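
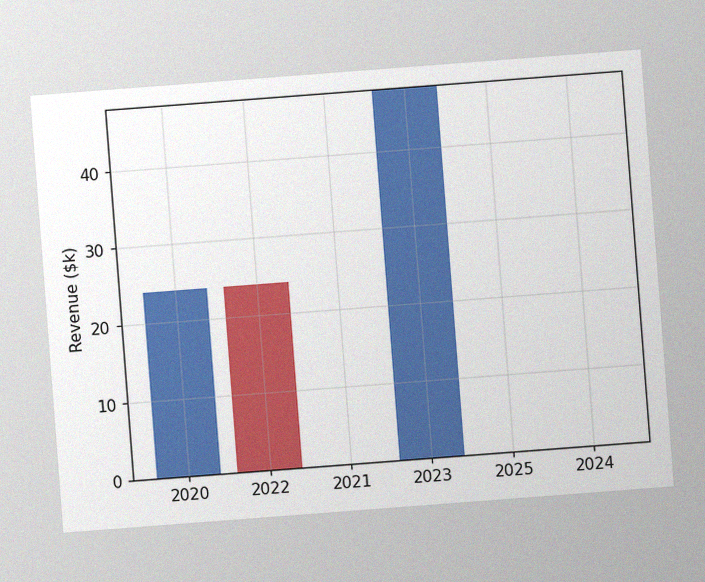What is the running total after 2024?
$48k

The chart is tilted about 4° counter-clockwise, with some photo noise. After 2024 the running total reaches $48k.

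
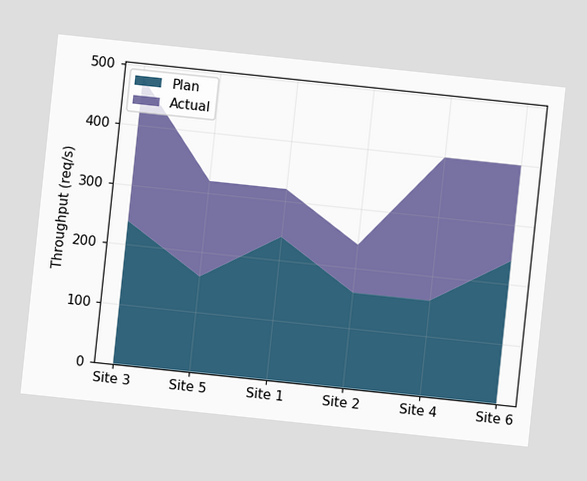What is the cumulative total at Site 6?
400req/s

The chart is tilted about 6° clockwise. The stacked total at Site 6 reaches 400req/s.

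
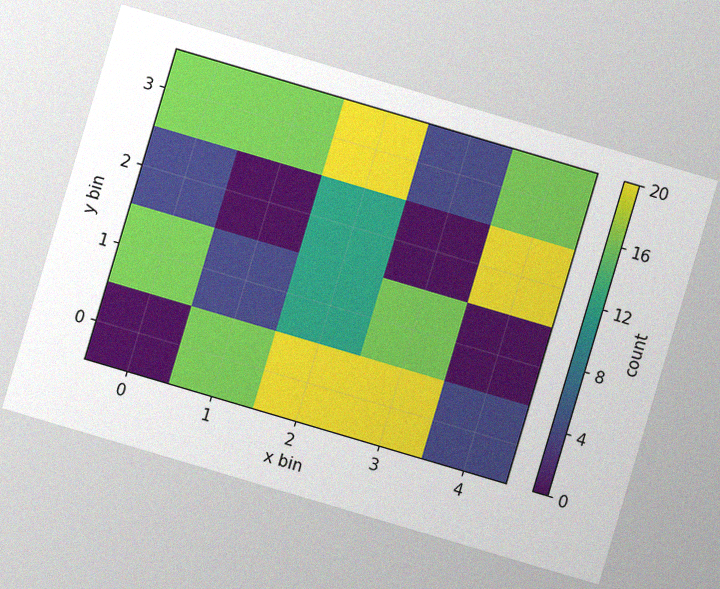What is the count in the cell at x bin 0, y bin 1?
The chart is tilted about 16° clockwise, with some photo noise. Matching the cell (0, 1) against the colorbar gives 16.

16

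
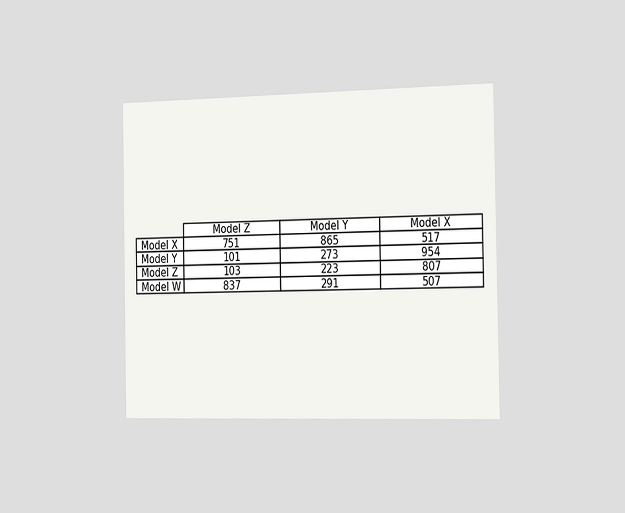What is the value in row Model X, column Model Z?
The chart is viewed slightly from the right. The (Model X, Model Z) cell reads 751.

751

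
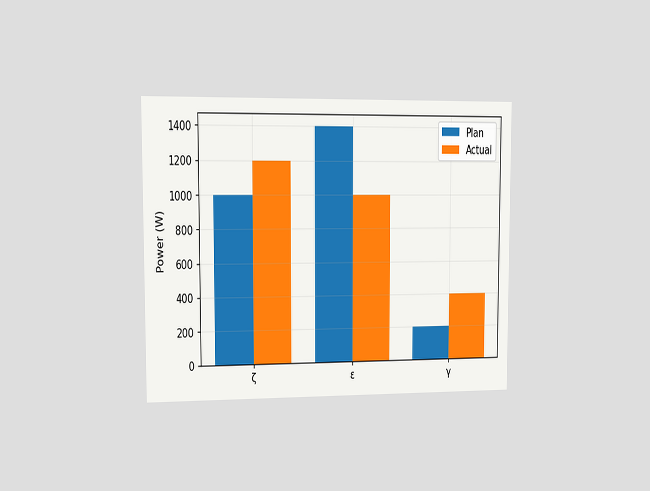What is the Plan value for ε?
The chart is viewed slightly from the left. The Plan bar at ε reaches 1400W on the y-axis.

1400W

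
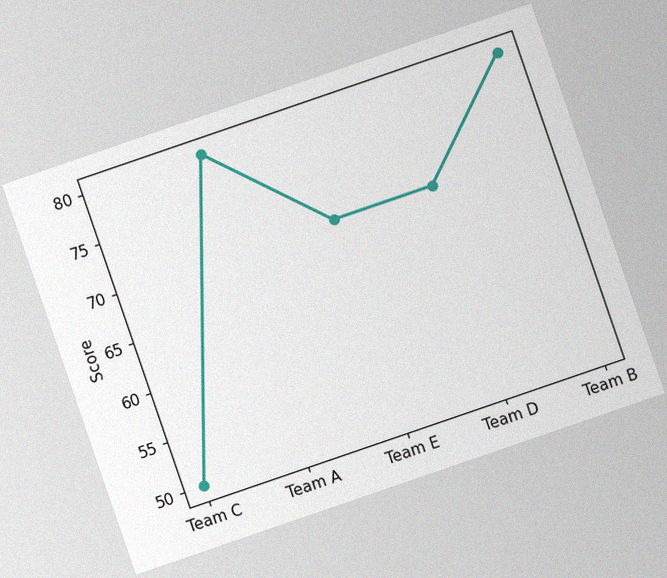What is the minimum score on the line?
50

The chart is tilted about 19° counter-clockwise, with some photo noise. The lowest point is at Team C, and reading across to the y-axis gives 50.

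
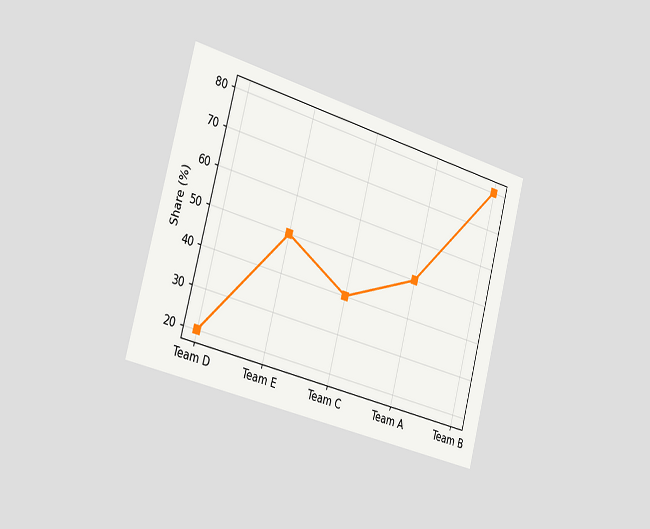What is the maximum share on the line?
80%

The chart is tilted about 15° clockwise and viewed slightly from the left. The highest point is at Team B, and reading across to the y-axis gives 80%.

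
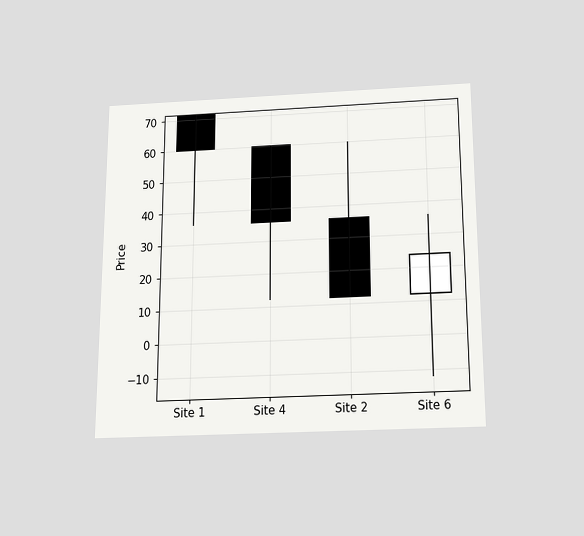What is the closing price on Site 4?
36

The chart is viewed slightly from below. The Site 4 candle closes at 36.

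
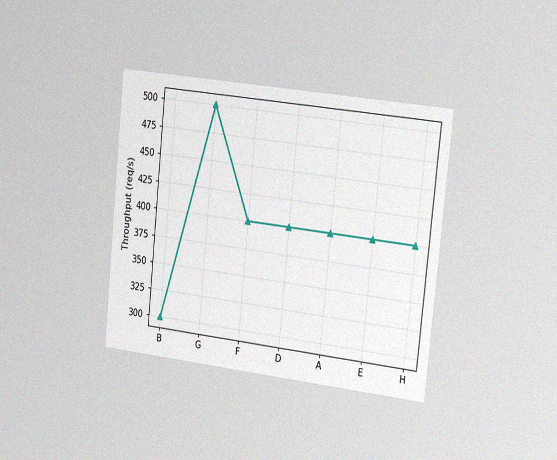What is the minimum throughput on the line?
300req/s

The chart is tilted about 6° clockwise and viewed slightly from the right, with some photo noise. The lowest point is at B, and reading across to the y-axis gives 300req/s.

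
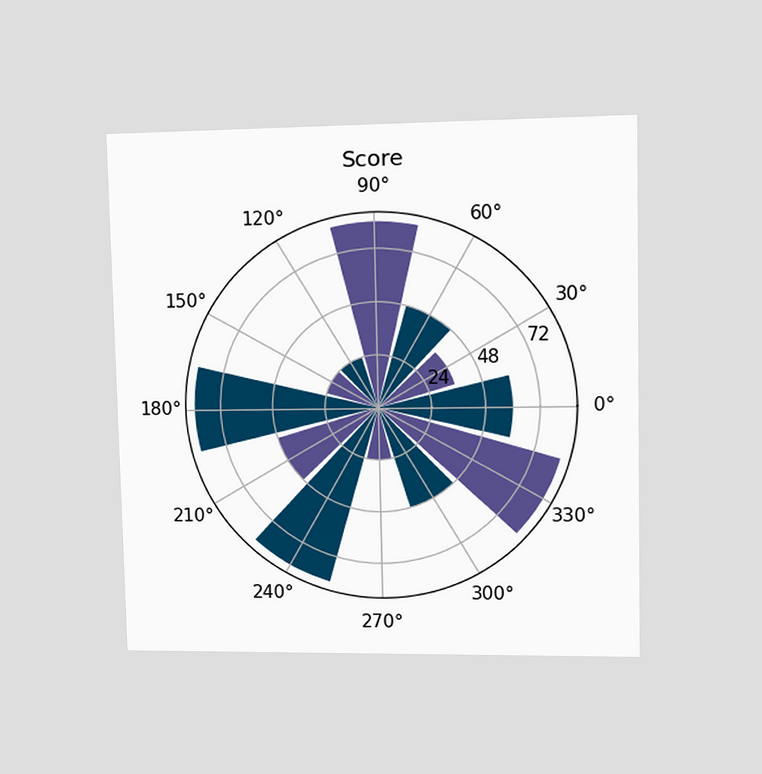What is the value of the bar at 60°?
The chart is viewed at a slight angle. The bar at 60° reaches 48 on the radial axis.

48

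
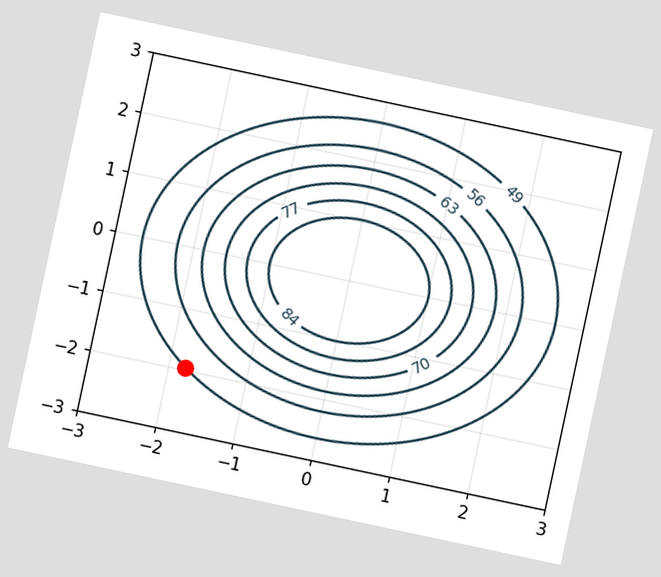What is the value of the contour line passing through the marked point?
49

The chart is tilted about 12° clockwise. The marked point sits on the contour labelled 49.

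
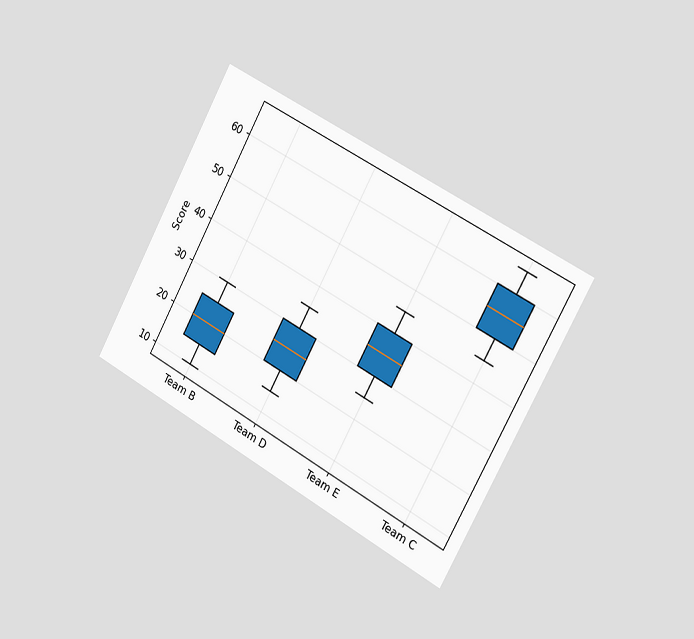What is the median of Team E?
35

The chart is tilted about 29° clockwise and viewed slightly from the right. The median line in the Team E box sits at 35.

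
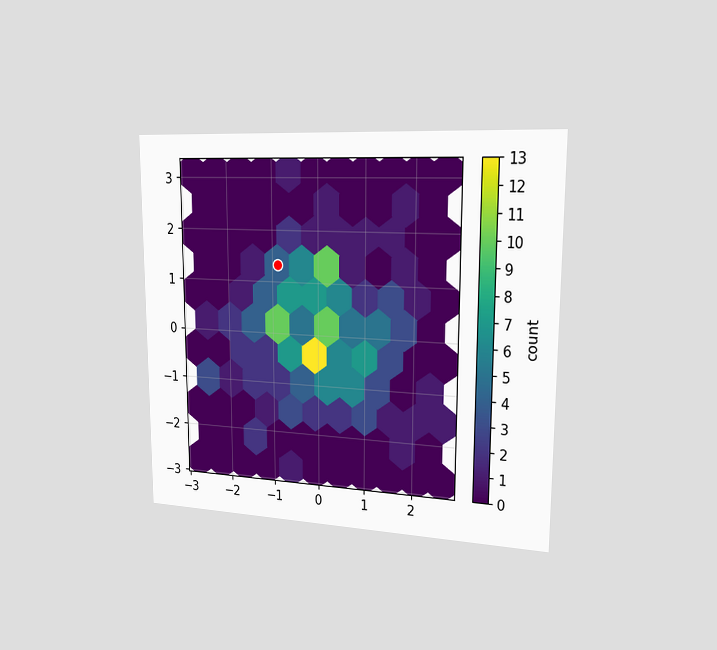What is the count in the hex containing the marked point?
The chart is viewed slightly from the right. The marked hex reads 4 on the colorbar.

4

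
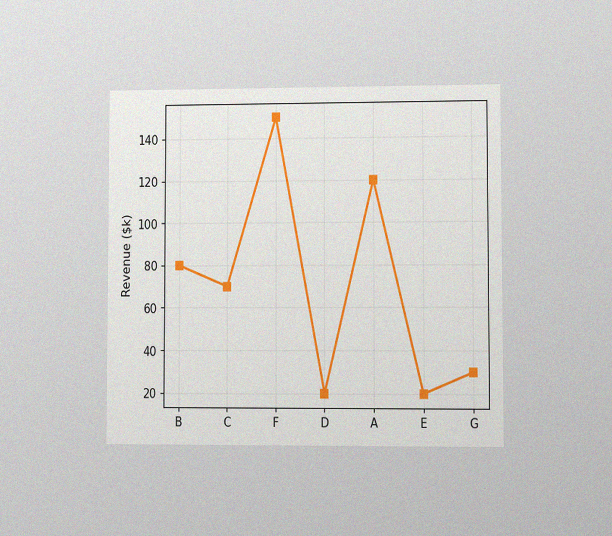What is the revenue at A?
$120k

The chart is viewed at a slight angle, with some photo noise. At A, the line is at $120k.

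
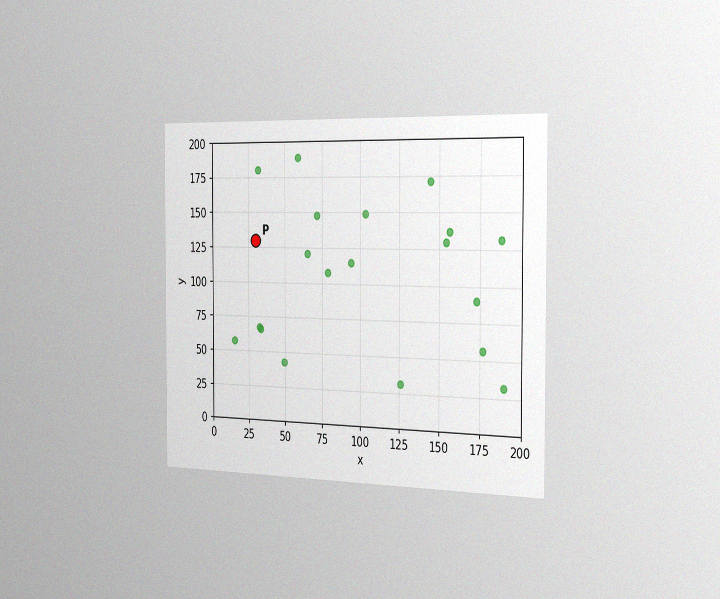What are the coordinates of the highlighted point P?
(30, 130)

The chart is viewed slightly from the right, with some photo noise. Following the gridlines from P to each axis, P sits at (30, 130).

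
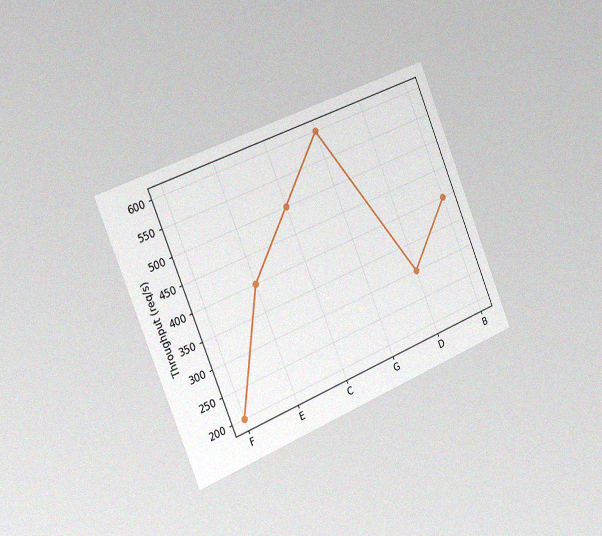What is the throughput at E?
400req/s

The chart is tilted about 22° counter-clockwise and viewed slightly from the left, with some photo noise. At E, the line is at 400req/s.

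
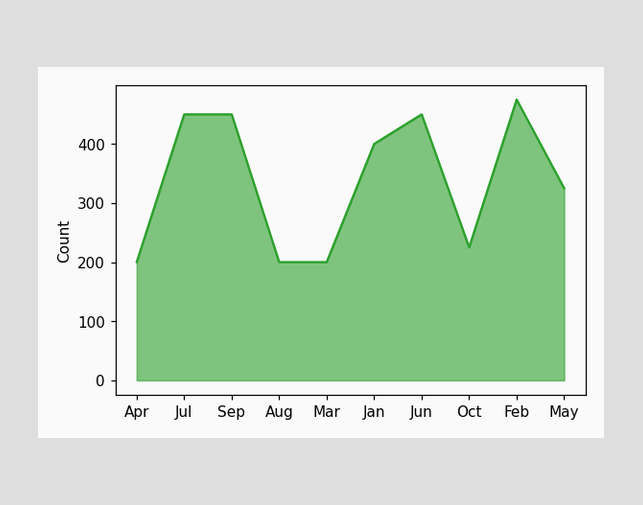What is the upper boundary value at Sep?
At Sep the upper boundary is at 450.

450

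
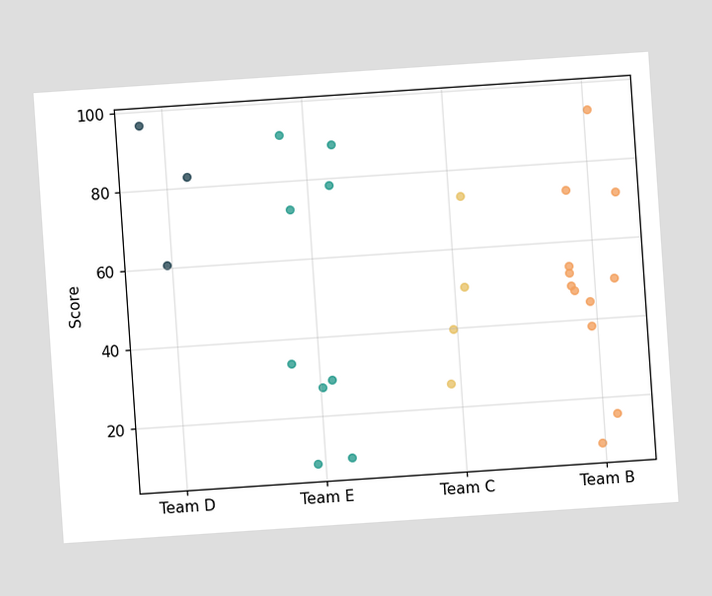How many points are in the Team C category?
The chart is tilted about 4° counter-clockwise. Counting the markers in the Team C column gives 4.

4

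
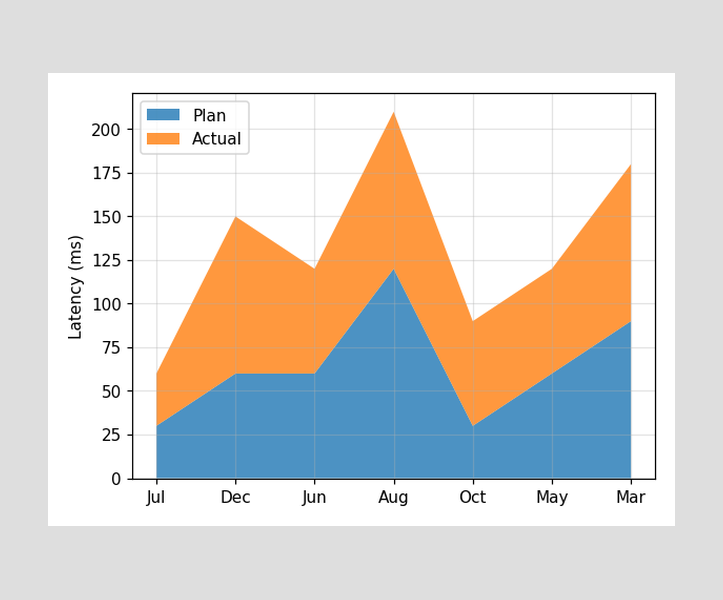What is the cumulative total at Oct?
The stacked total at Oct reaches 90ms.

90ms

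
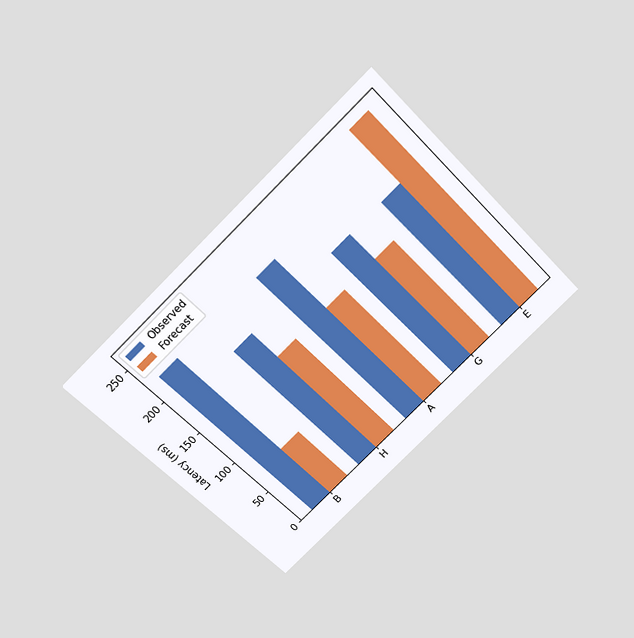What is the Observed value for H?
185ms

The chart is tilted about 45° counter-clockwise and viewed slightly from above. The Observed bar at H reaches 185ms on the y-axis.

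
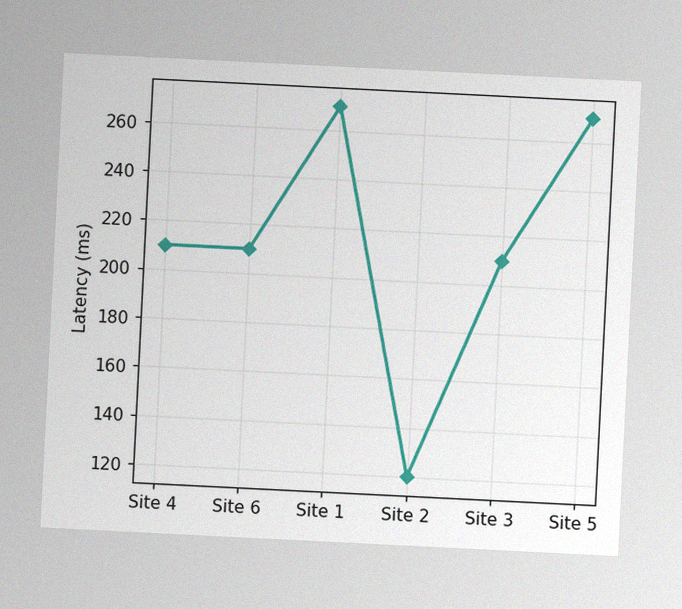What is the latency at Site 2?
The chart is tilted about 3° clockwise, with some photo noise. At Site 2, the line is at 120ms.

120ms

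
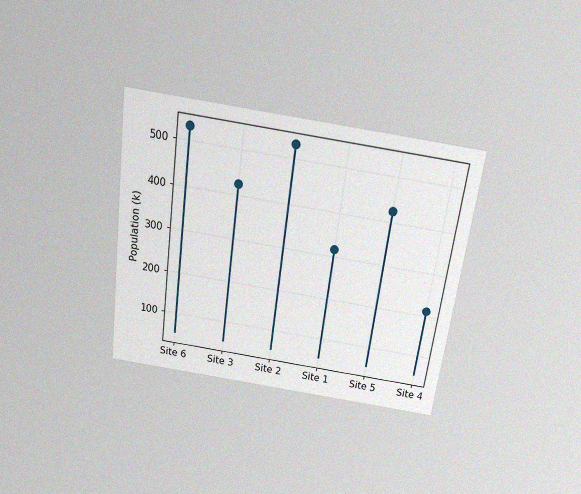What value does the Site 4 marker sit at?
212k

The chart is tilted about 8° clockwise and viewed slightly from above, with some photo noise. The Site 4 marker sits at 212k.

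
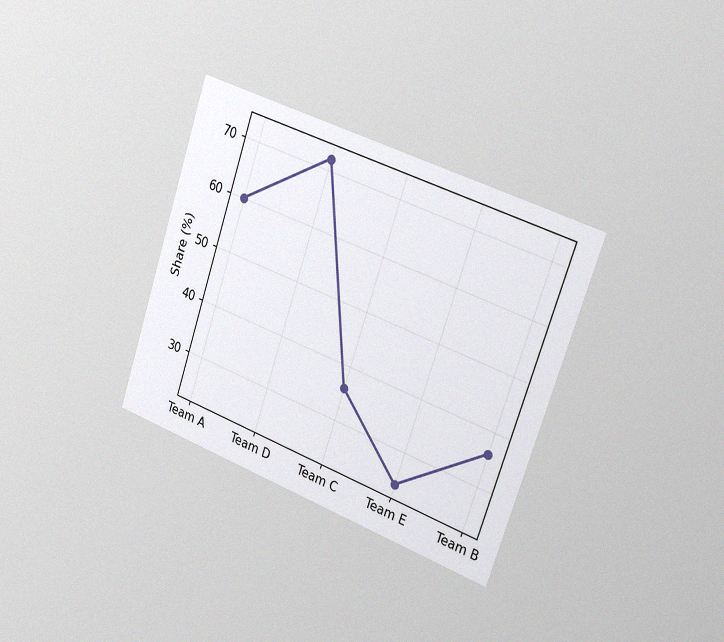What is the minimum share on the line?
The chart is tilted about 19° clockwise and viewed slightly from the right, with some photo noise. The lowest point is at Team E, and reading across to the y-axis gives 24%.

24%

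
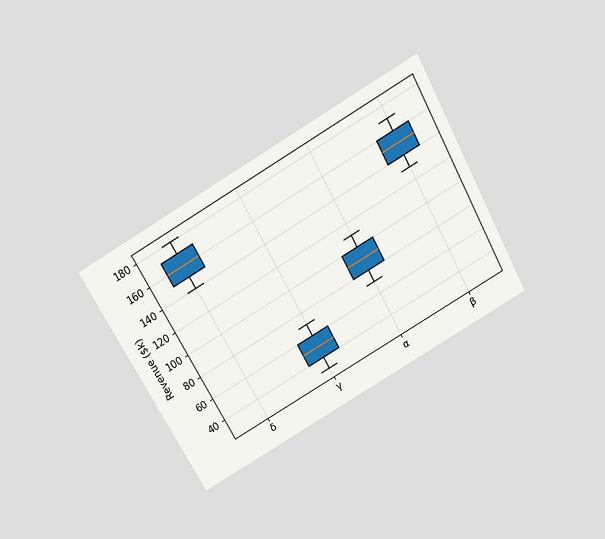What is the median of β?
$150k

The chart is tilted about 29° counter-clockwise and viewed slightly from above. The median line in the β box sits at $150k.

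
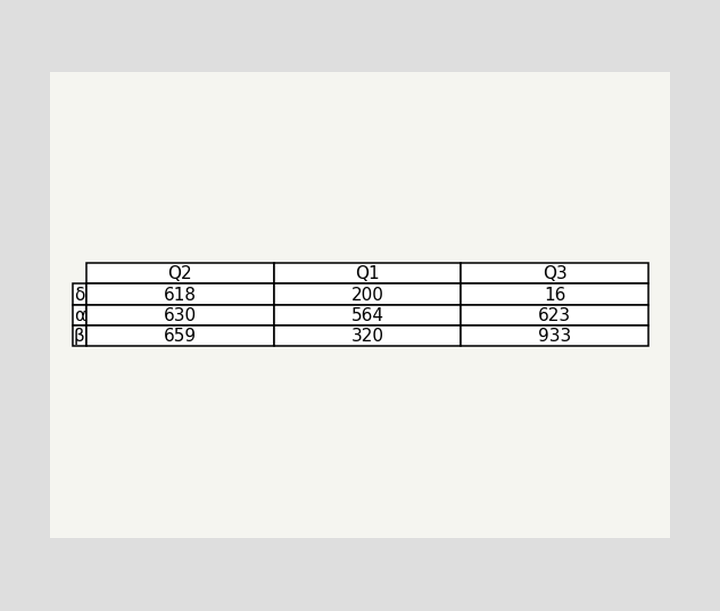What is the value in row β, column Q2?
659

The (β, Q2) cell reads 659.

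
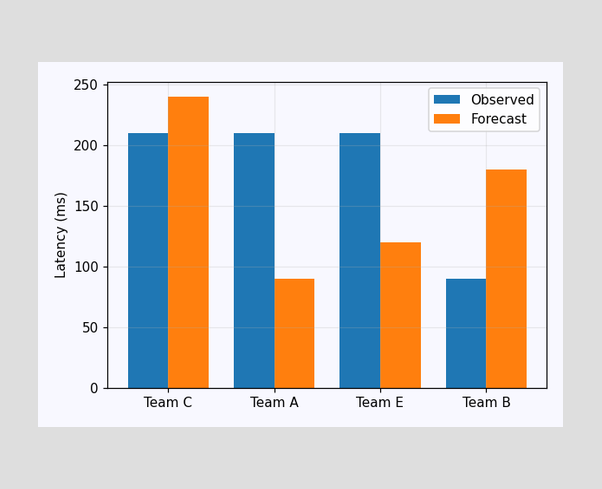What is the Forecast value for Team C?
240ms

The Forecast bar at Team C reaches 240ms on the y-axis.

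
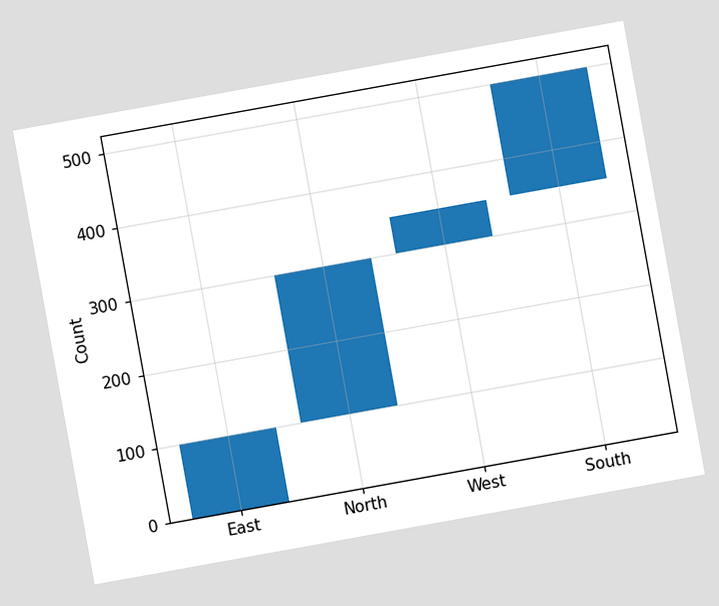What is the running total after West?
350

The chart is tilted about 10° counter-clockwise. After West the running total reaches 350.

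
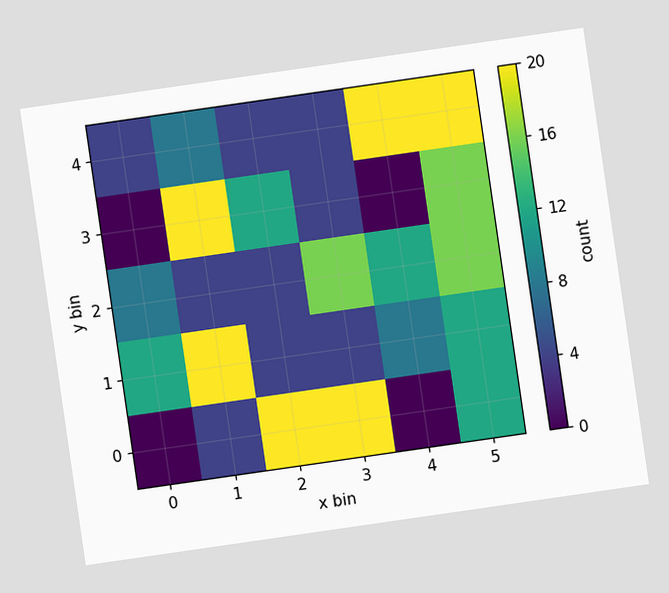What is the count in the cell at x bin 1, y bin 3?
20

The chart is tilted about 8° counter-clockwise. Matching the cell (1, 3) against the colorbar gives 20.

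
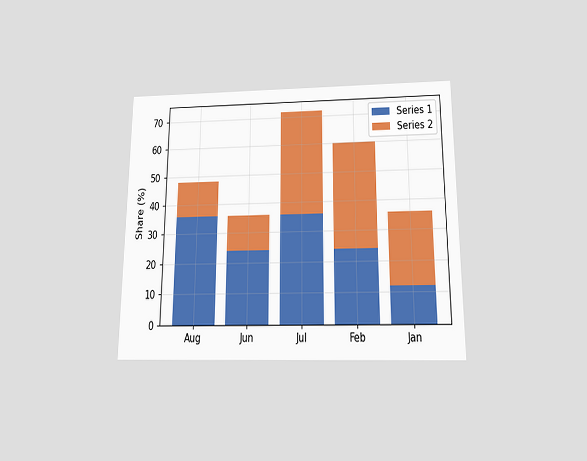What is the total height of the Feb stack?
The chart is viewed slightly from below. The Feb stack's top reaches 60% on the y-axis.

60%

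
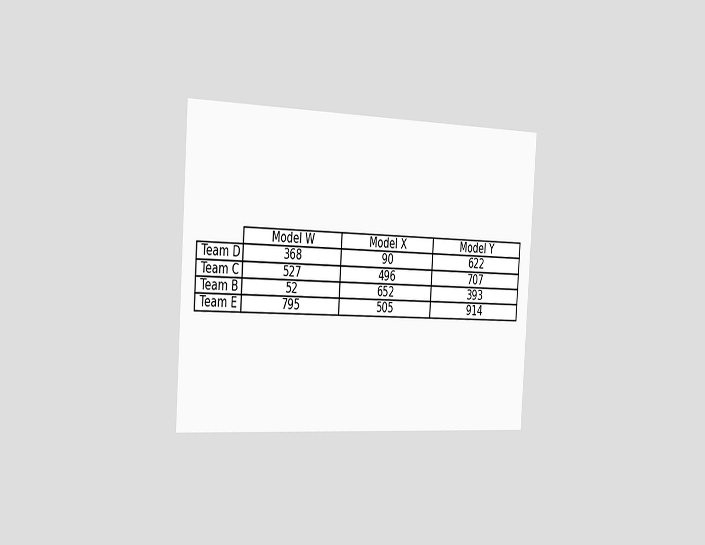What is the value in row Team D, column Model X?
90

The chart is tilted about 4° clockwise and viewed slightly from the left. The (Team D, Model X) cell reads 90.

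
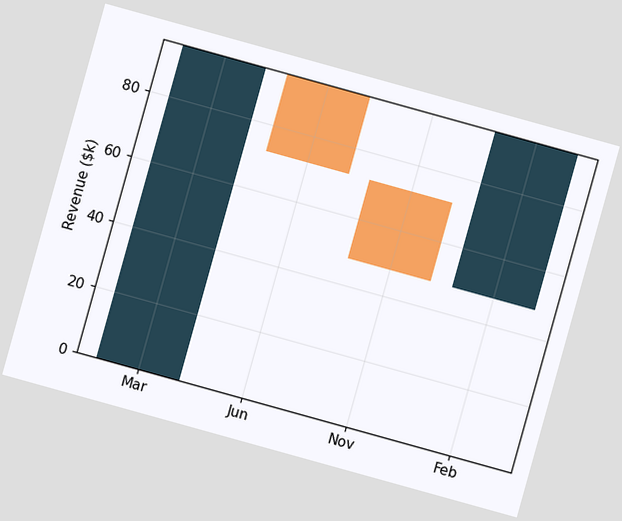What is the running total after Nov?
$48k

The chart is tilted about 16° clockwise. After Nov the running total reaches $48k.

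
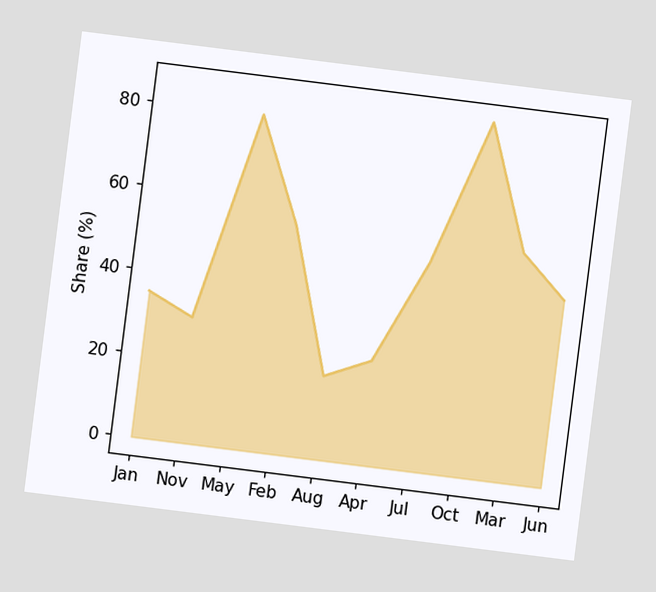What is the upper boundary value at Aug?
20%

The chart is tilted about 7° clockwise. At Aug the upper boundary is at 20%.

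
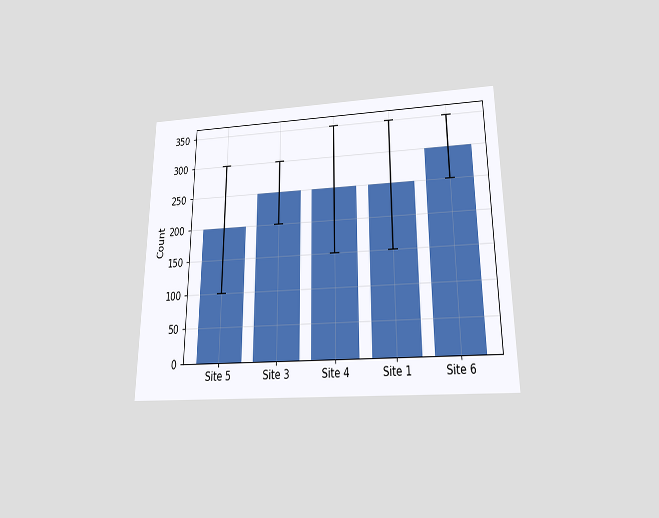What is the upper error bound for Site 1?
The chart is viewed slightly from below. The Site 1 bar's upper whisker reaches 350.

350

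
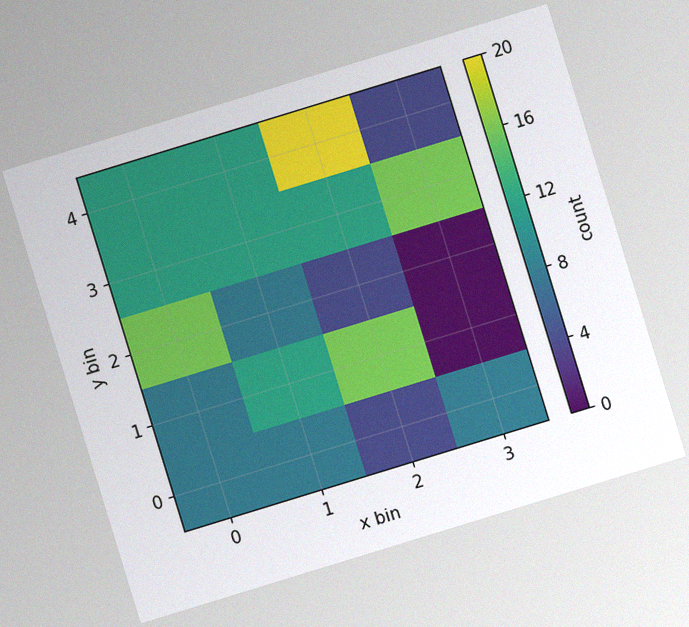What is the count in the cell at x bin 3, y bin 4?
4

The chart is tilted about 17° counter-clockwise, with some photo noise. Matching the cell (3, 4) against the colorbar gives 4.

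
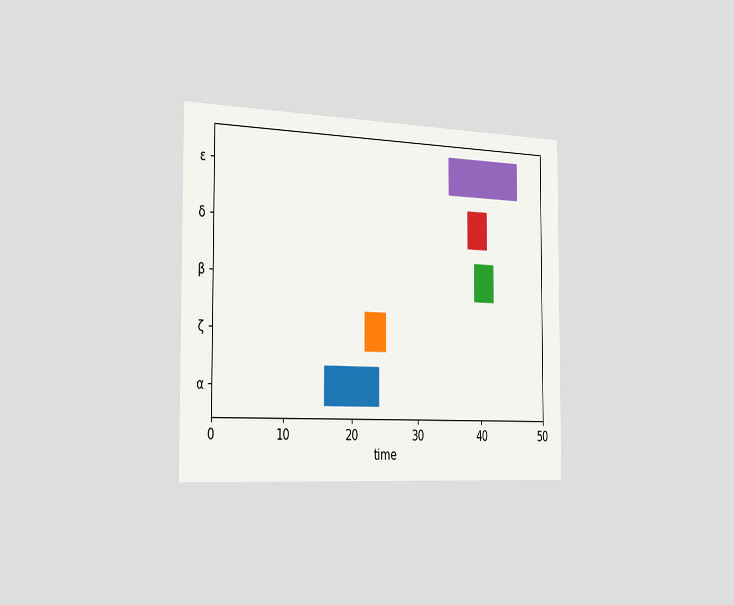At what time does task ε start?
The chart is viewed slightly from the left. The ε bar begins at t=35.

35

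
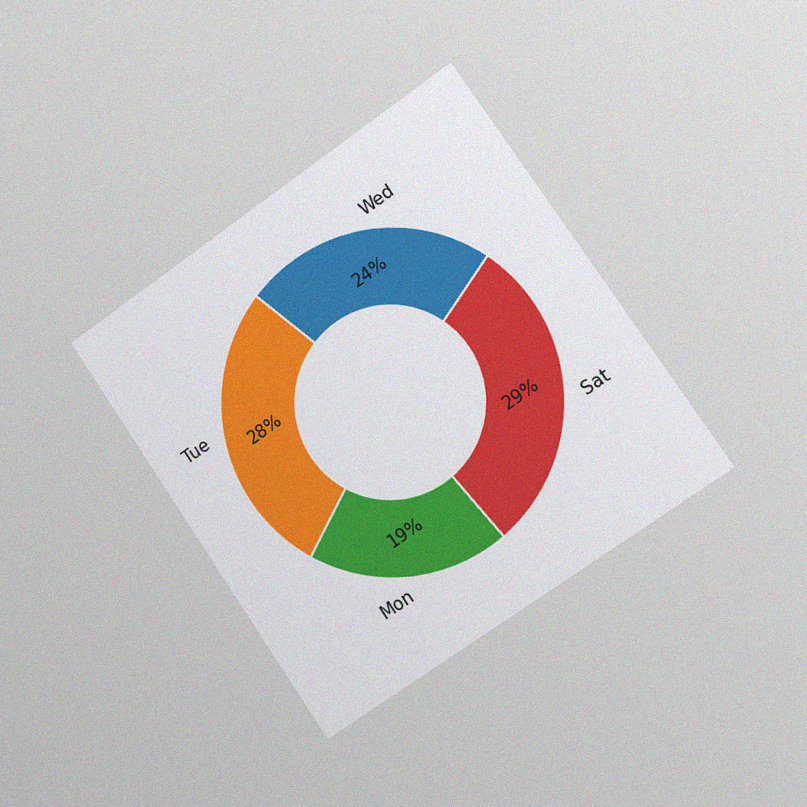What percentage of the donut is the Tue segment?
The chart is tilted about 34° counter-clockwise and viewed slightly from the right, with some photo noise. The Tue segment takes up 28% of the ring.

28%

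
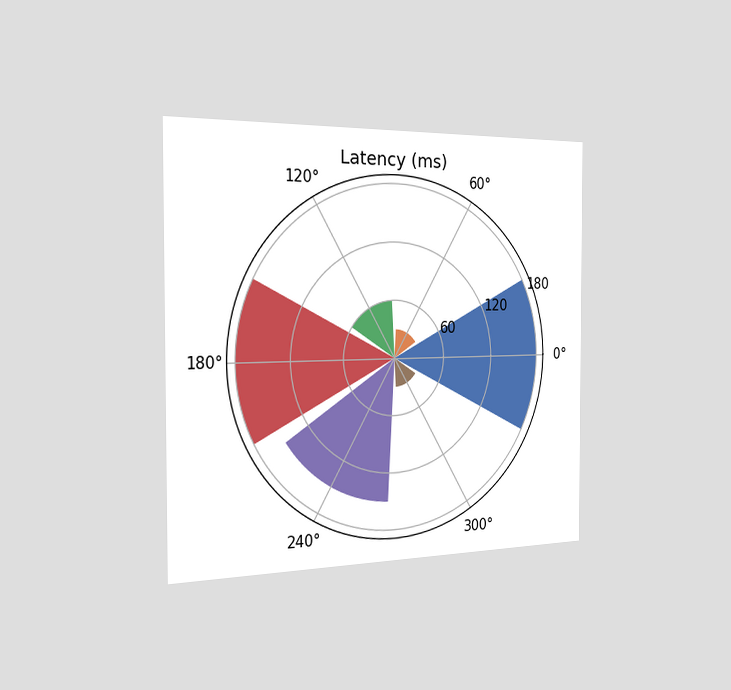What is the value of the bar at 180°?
180ms

The chart is viewed slightly from the left. The bar at 180° reaches 180ms on the radial axis.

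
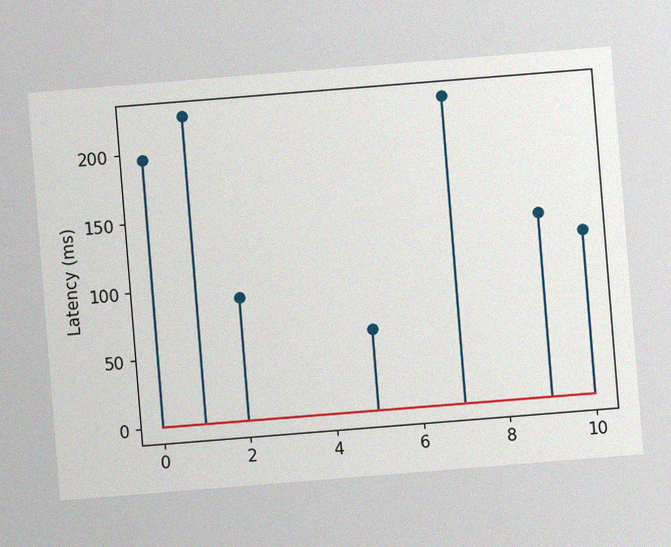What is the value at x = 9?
The chart is tilted about 5° counter-clockwise, with some photo noise. The stem at x=9 reaches 135ms.

135ms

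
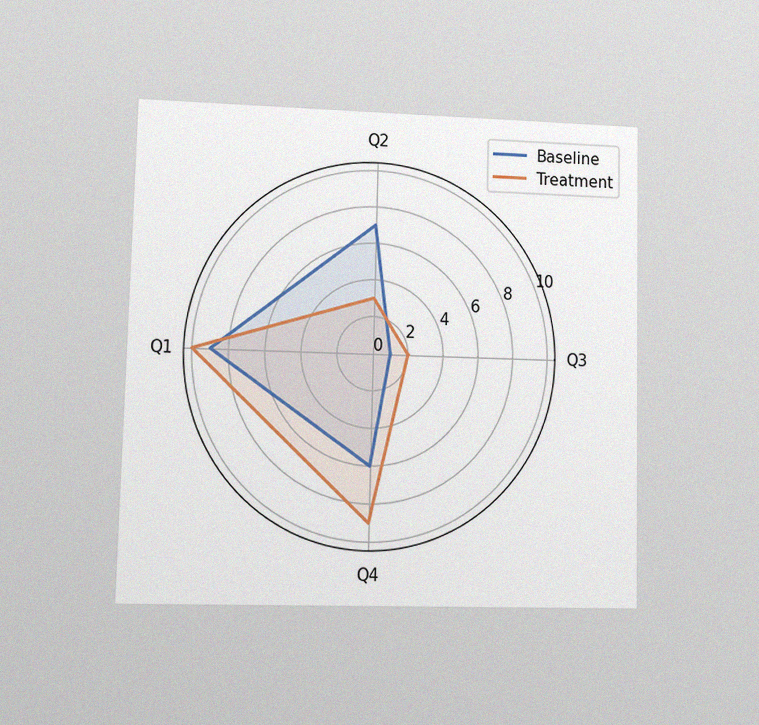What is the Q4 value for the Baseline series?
The chart is viewed at a slight angle, with some photo noise. On the Q4 axis, Baseline reaches 6.

6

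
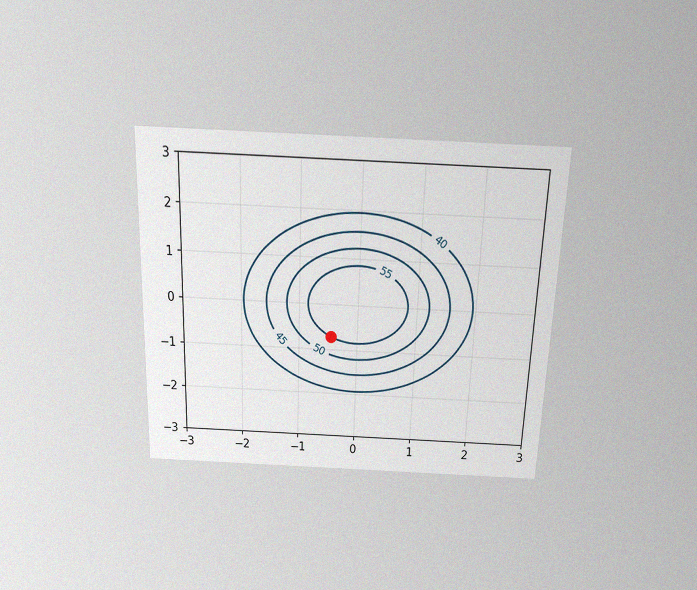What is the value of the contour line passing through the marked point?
The chart is viewed slightly from above, with some photo noise. The marked point sits on the contour labelled 55.

55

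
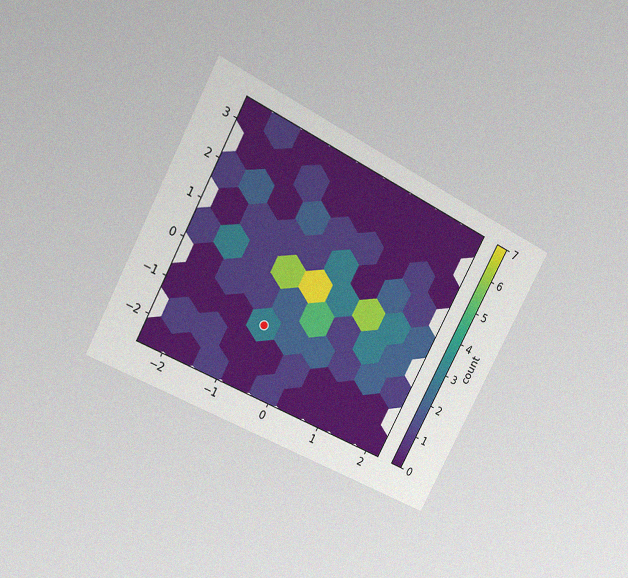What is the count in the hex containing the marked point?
3

The chart is tilted about 28° clockwise and viewed at a slight angle, with some photo noise. The marked hex reads 3 on the colorbar.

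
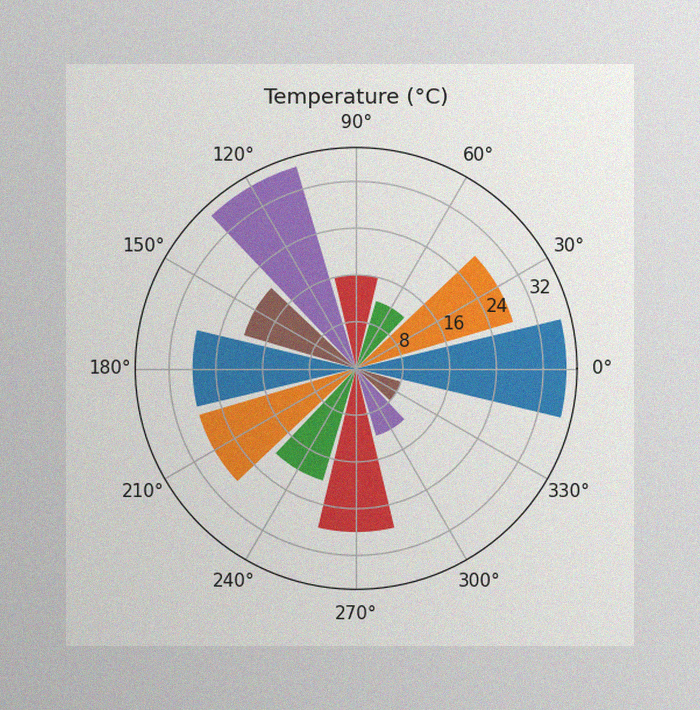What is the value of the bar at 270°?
The image has some photo noise and uneven lighting. The bar at 270° reaches 28°C on the radial axis.

28°C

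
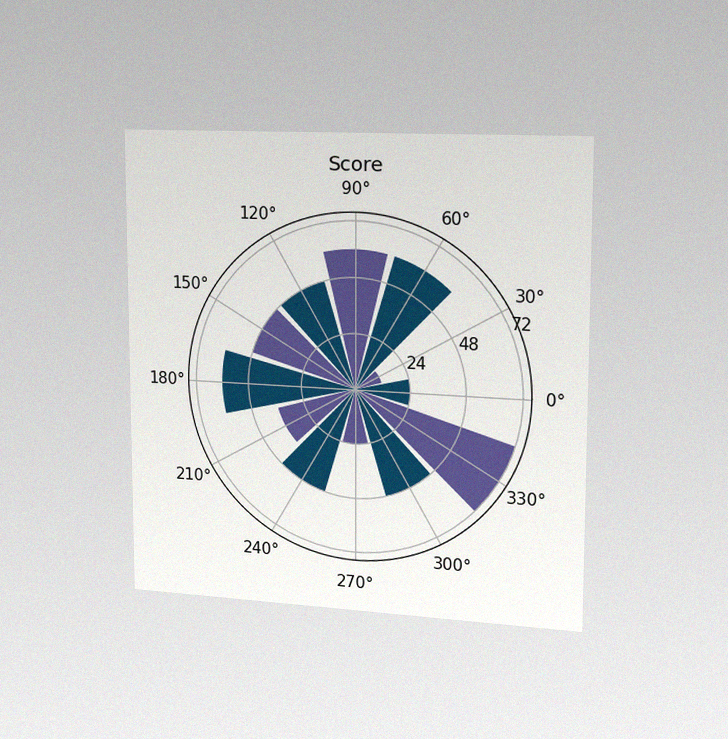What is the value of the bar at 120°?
48

The chart is viewed slightly from the right, with some photo noise. The bar at 120° reaches 48 on the radial axis.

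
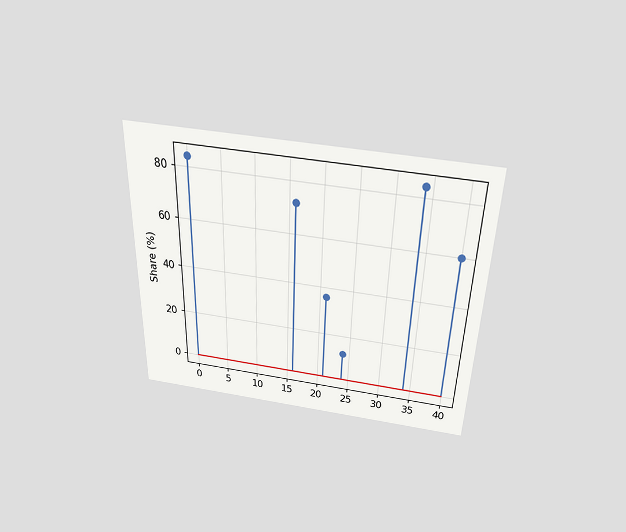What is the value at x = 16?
The chart is viewed slightly from above. The stem at x=16 reaches 72%.

72%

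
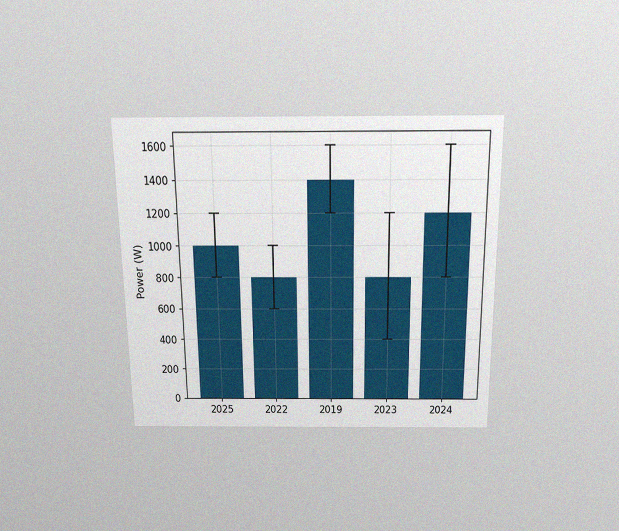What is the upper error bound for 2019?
1600W

The chart is viewed slightly from above, with some photo noise. The 2019 bar's upper whisker reaches 1600W.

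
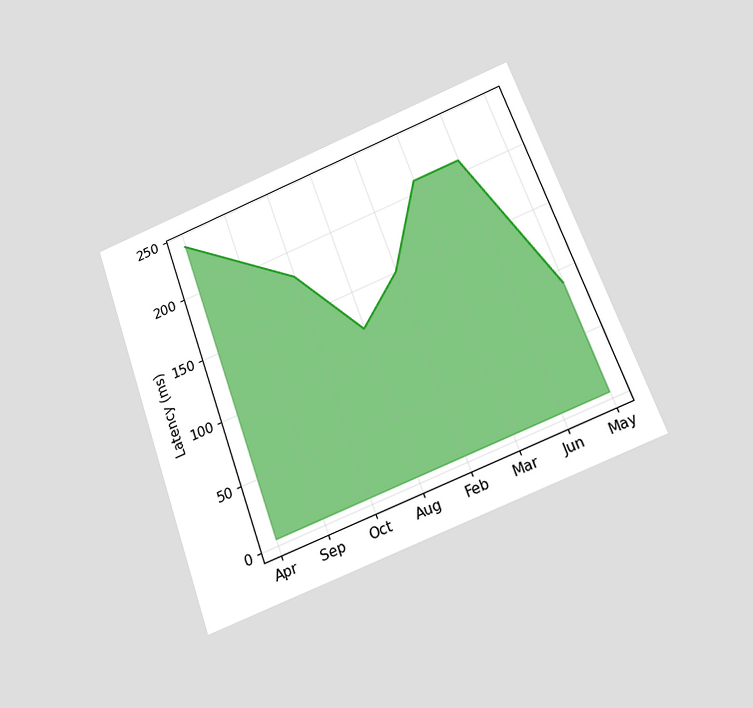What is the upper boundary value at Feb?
The chart is tilted about 20° counter-clockwise and viewed slightly from below. At Feb the upper boundary is at 150ms.

150ms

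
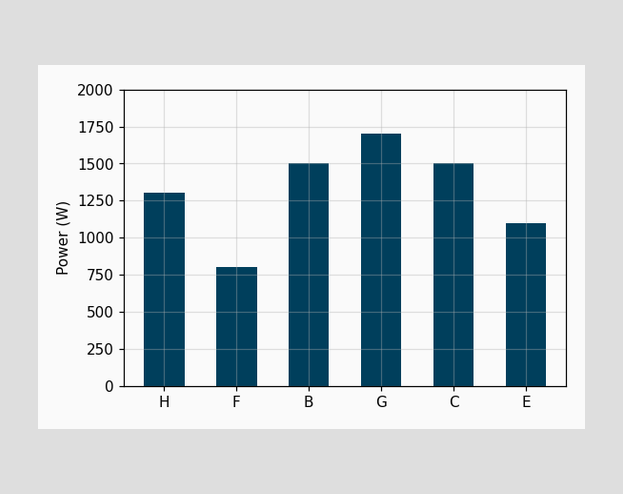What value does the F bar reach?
800W

Reading along the chart's y-axis, the F bar reaches 800W.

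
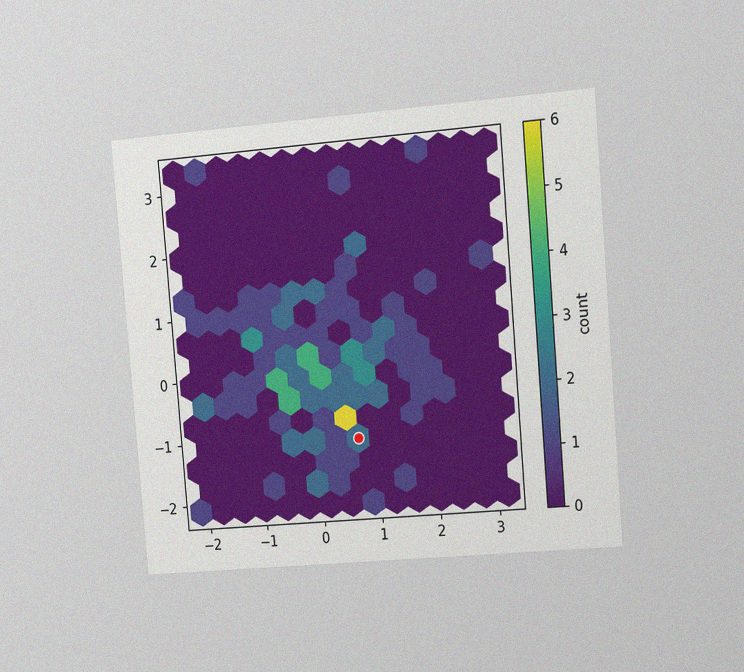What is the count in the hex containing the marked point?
The chart is tilted about 5° counter-clockwise and viewed at a slight angle, with some photo noise. The marked hex reads 2 on the colorbar.

2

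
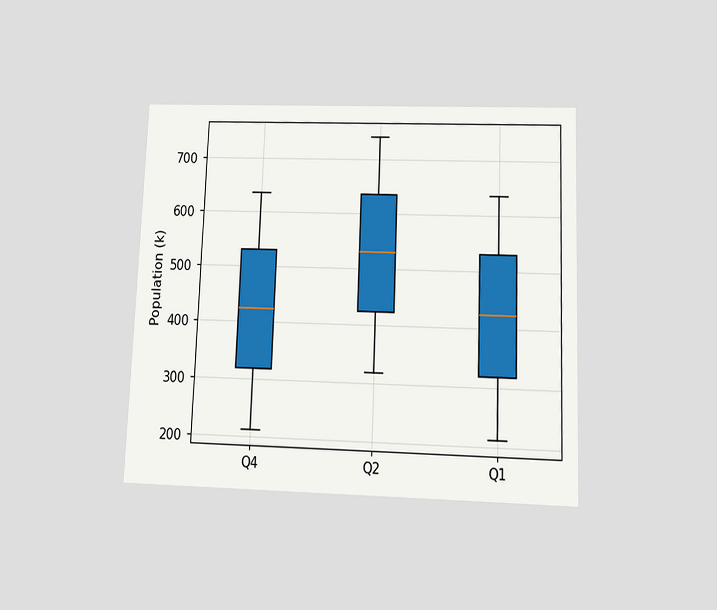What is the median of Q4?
The chart is tilted about 2° clockwise and viewed at a slight angle. The median line in the Q4 box sits at 424k.

424k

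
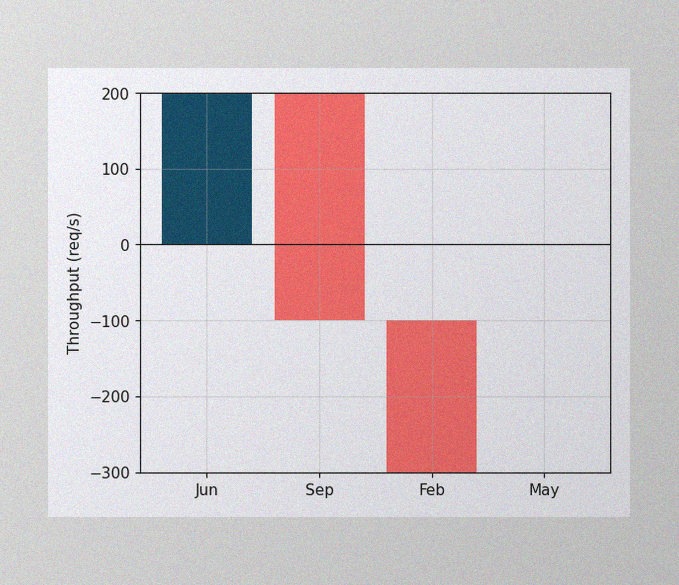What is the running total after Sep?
The image has some photo noise and uneven lighting. After Sep the running total reaches -100req/s.

-100req/s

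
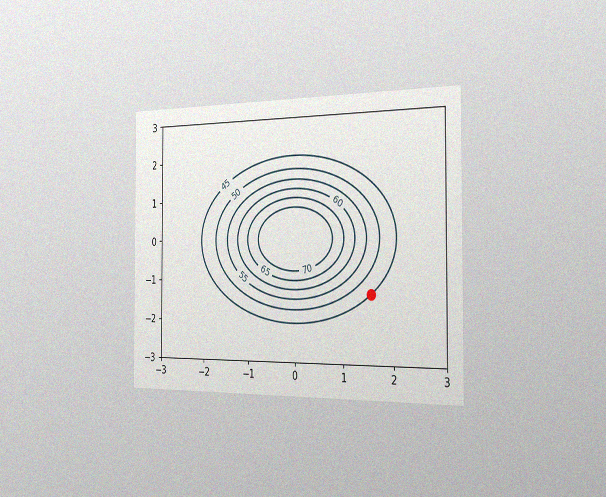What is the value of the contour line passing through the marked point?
45

The chart is viewed slightly from the right, with some photo noise. The marked point sits on the contour labelled 45.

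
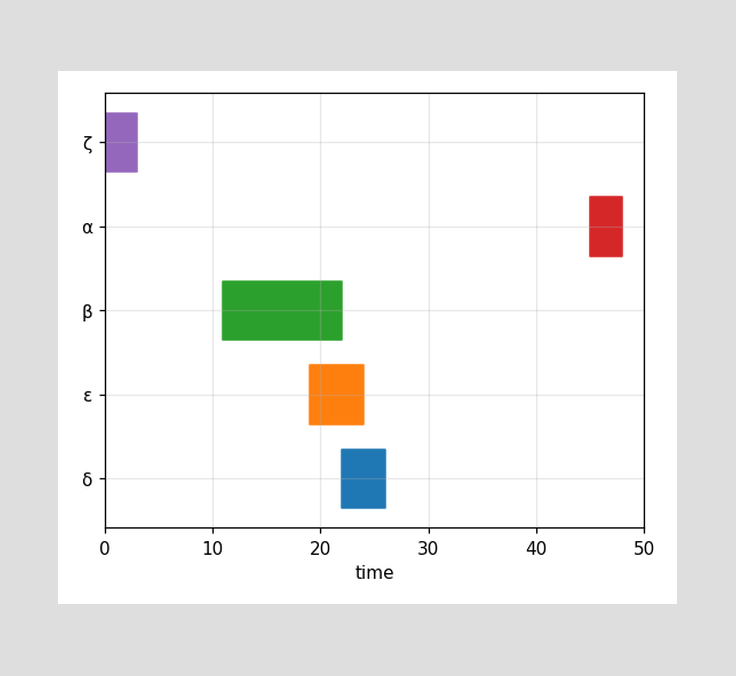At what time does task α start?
45

The α bar begins at t=45.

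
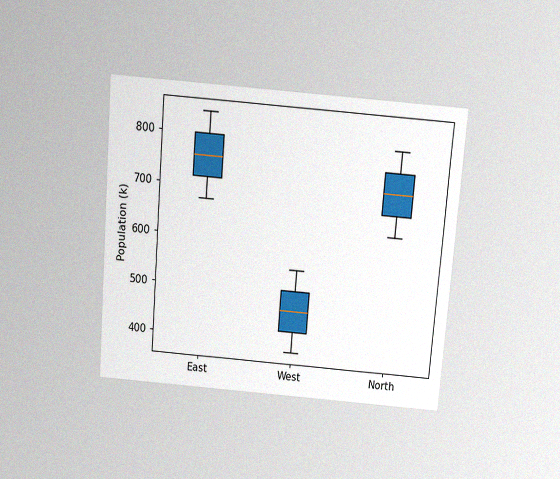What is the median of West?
462k

The chart is tilted about 5° clockwise and viewed slightly from above, with some photo noise. The median line in the West box sits at 462k.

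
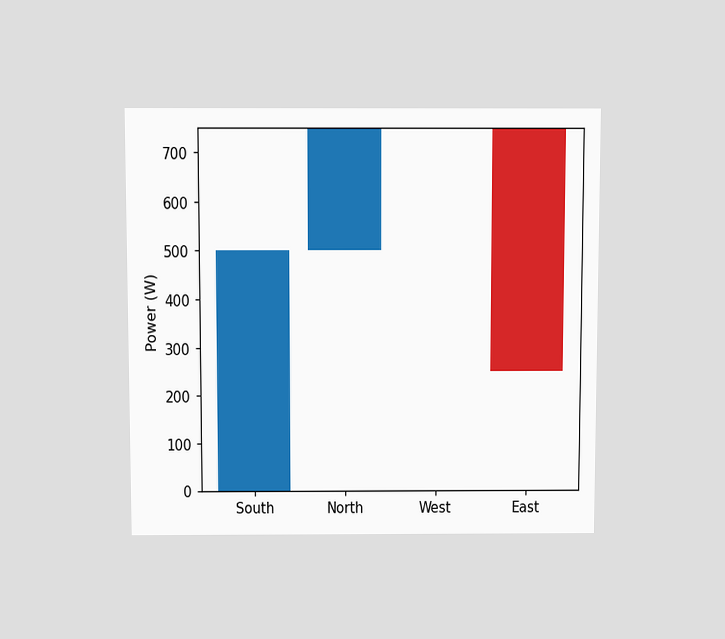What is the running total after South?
The chart is viewed slightly from above. After South the running total reaches 500W.

500W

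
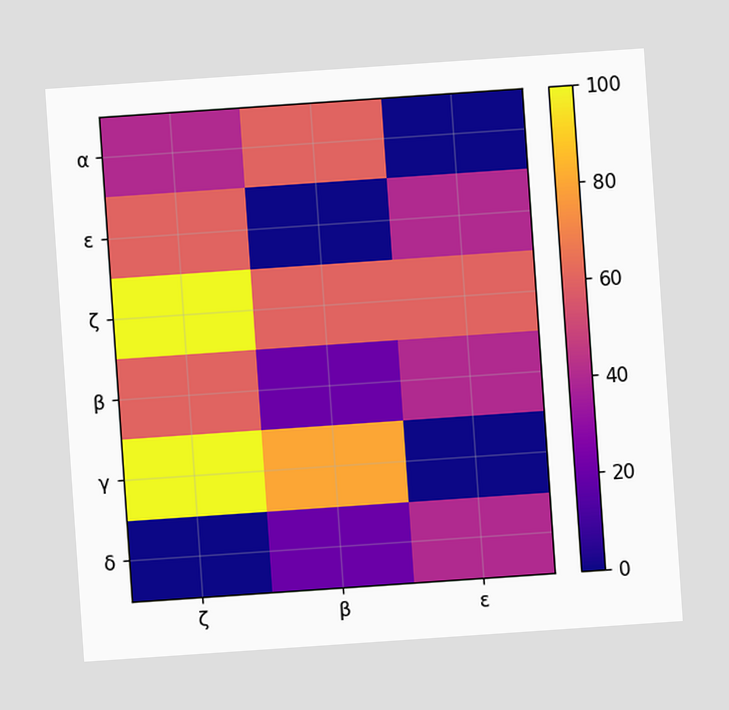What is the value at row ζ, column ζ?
100

The chart is tilted about 4° counter-clockwise. Matching cell (ζ, ζ) against the colorbar gives 100.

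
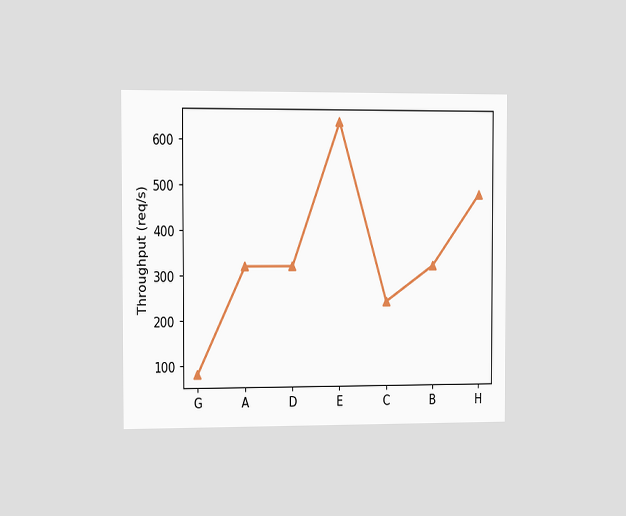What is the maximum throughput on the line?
640req/s

The chart is viewed slightly from the left. The highest point is at E, and reading across to the y-axis gives 640req/s.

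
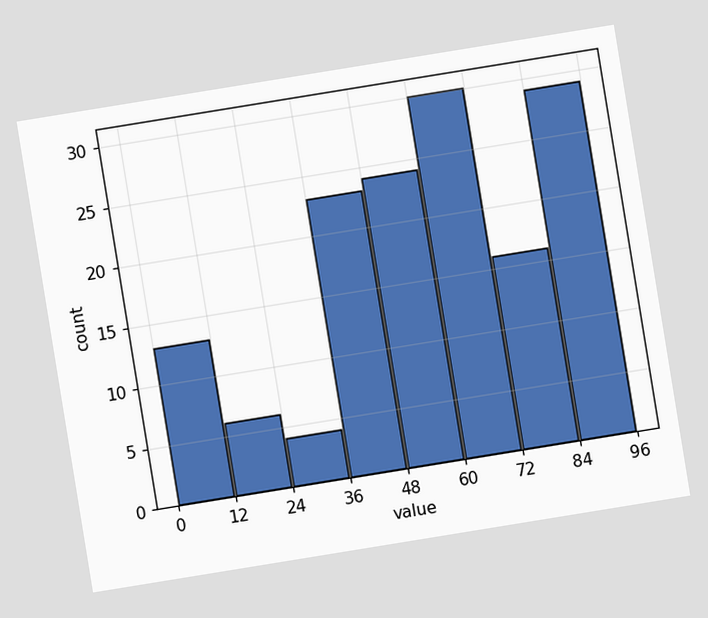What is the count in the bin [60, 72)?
30

The chart is tilted about 9° counter-clockwise. The [60, 72) bin has height 30.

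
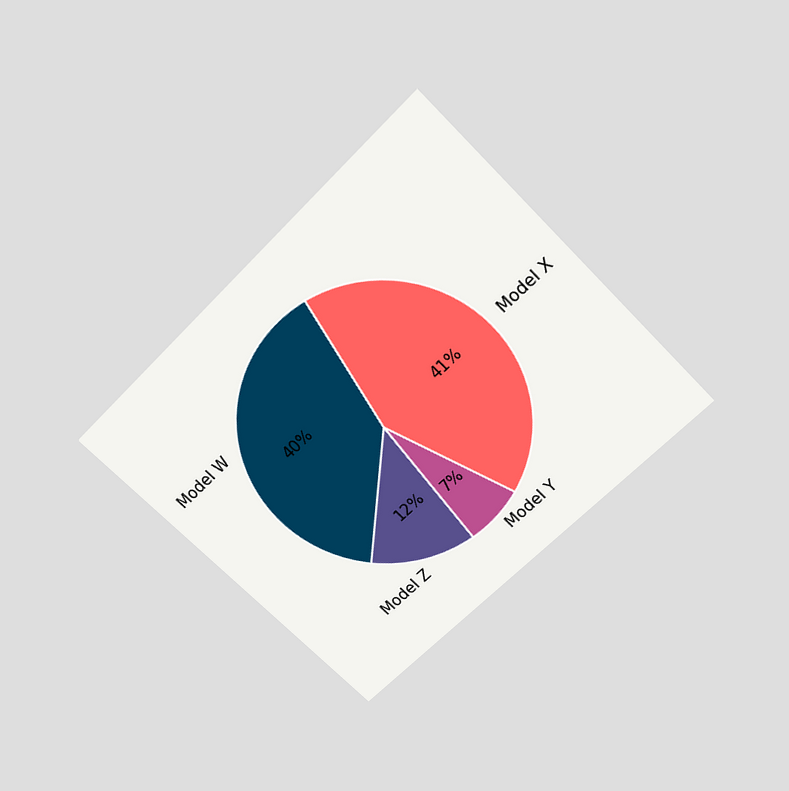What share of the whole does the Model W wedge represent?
The chart is tilted about 45° counter-clockwise and viewed slightly from above. The Model W slice takes up 40% of the pie.

40%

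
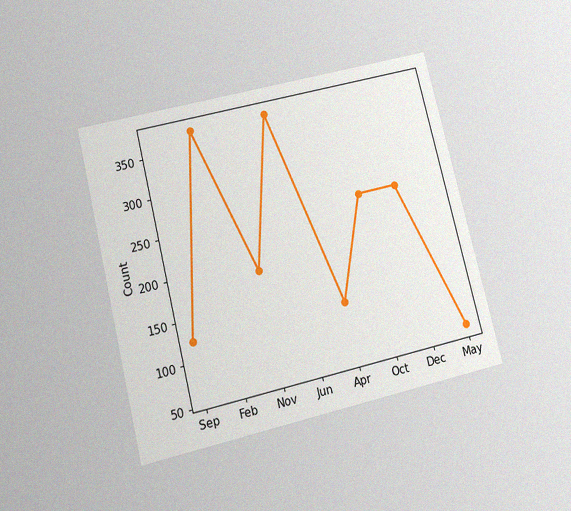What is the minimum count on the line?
The chart is tilted about 14° counter-clockwise and viewed slightly from below, with some photo noise. The lowest point is at May, and reading across to the y-axis gives 62.

62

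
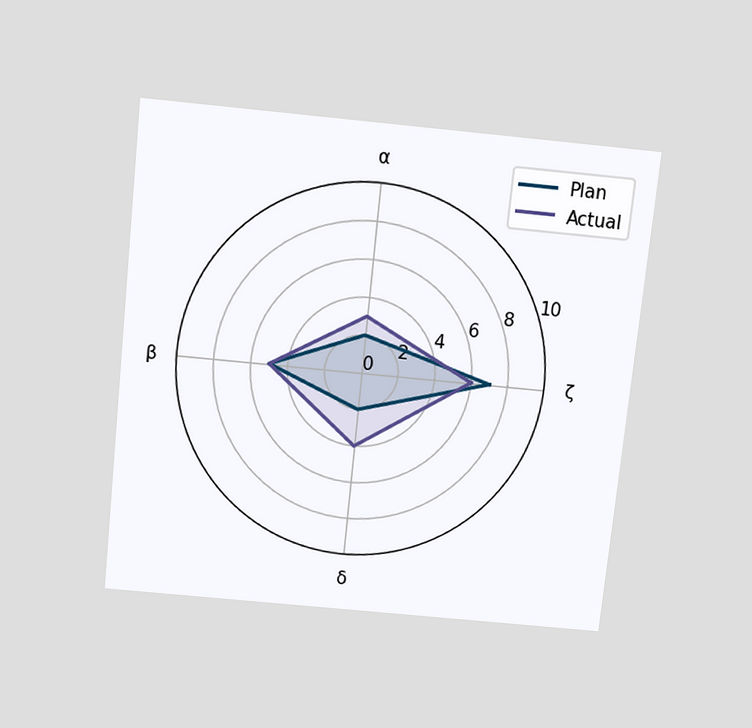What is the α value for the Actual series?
The chart is tilted about 6° clockwise and viewed slightly from above. On the α axis, Actual reaches 3.

3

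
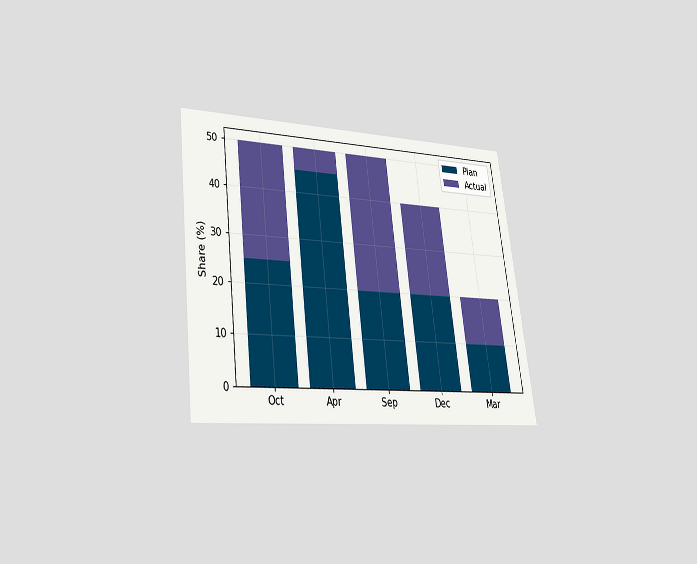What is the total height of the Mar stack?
The chart is tilted about 7° counter-clockwise and viewed at a slight angle. The Mar stack's top reaches 20% on the y-axis.

20%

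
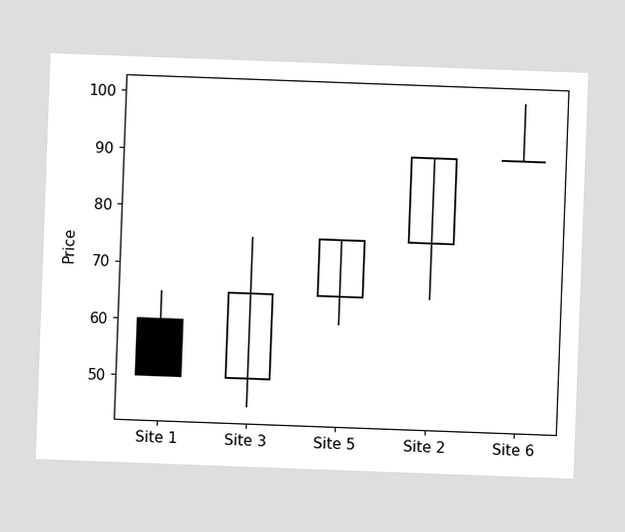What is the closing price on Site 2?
The chart is tilted about 2° clockwise. The Site 2 candle closes at 90.

90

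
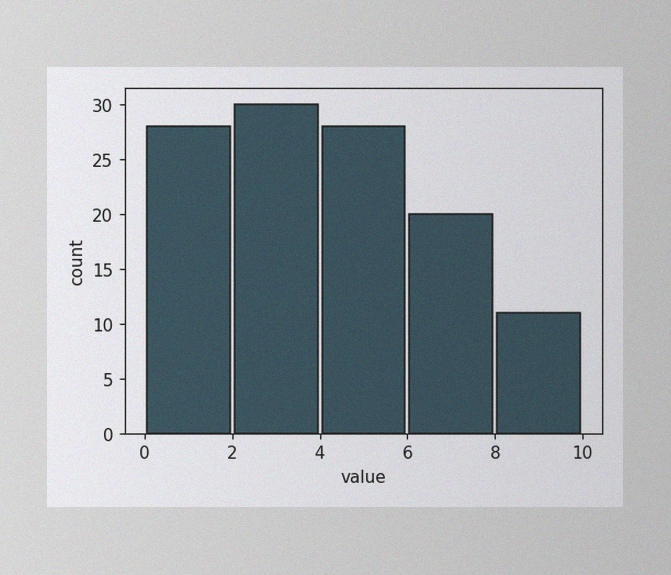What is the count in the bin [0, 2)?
The image has some photo noise and uneven lighting. The [0, 2) bin has height 28.

28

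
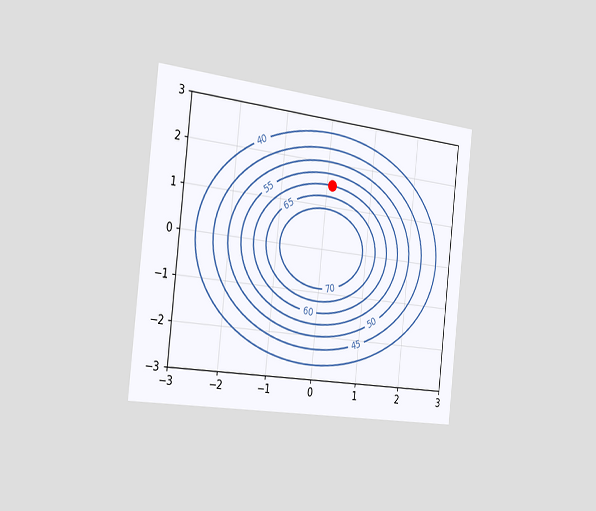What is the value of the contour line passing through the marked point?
The chart is tilted about 6° clockwise and viewed slightly from the left. The marked point sits on the contour labelled 60.

60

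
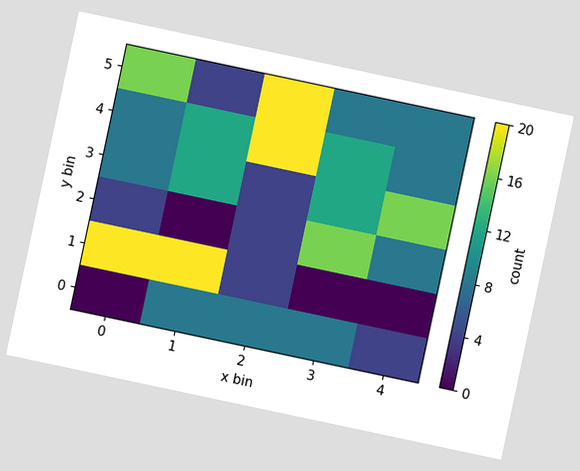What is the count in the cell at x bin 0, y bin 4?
8

The chart is tilted about 12° clockwise. Matching the cell (0, 4) against the colorbar gives 8.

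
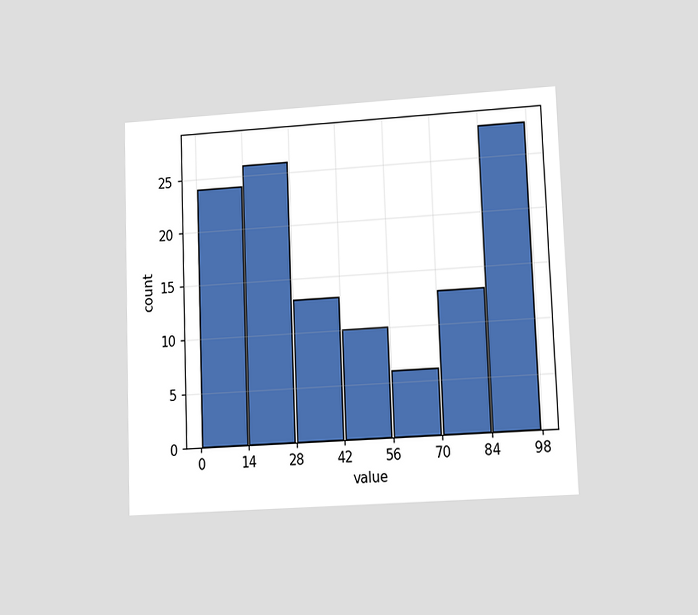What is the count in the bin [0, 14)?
The chart is tilted about 2° counter-clockwise and viewed at a slight angle. The [0, 14) bin has height 24.

24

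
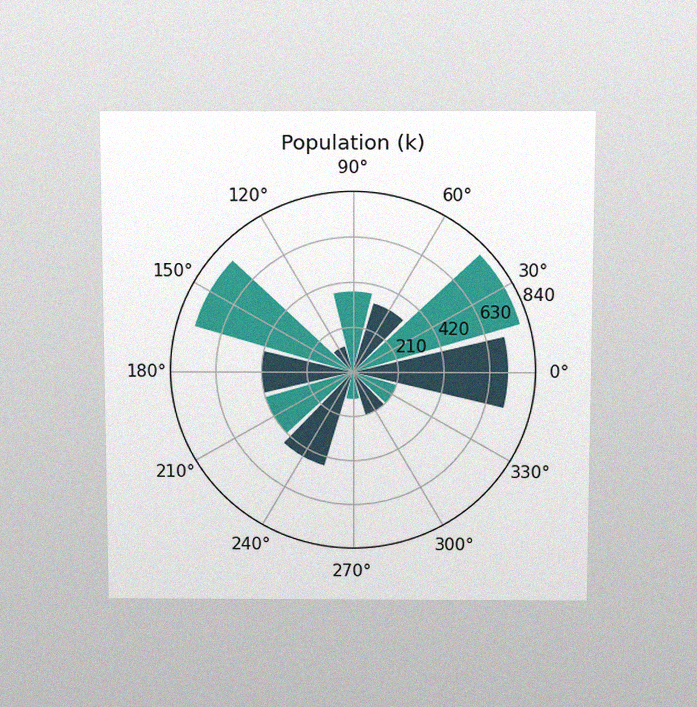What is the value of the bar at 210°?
The chart is viewed slightly from above, with some photo noise. The bar at 210° reaches 420k on the radial axis.

420k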